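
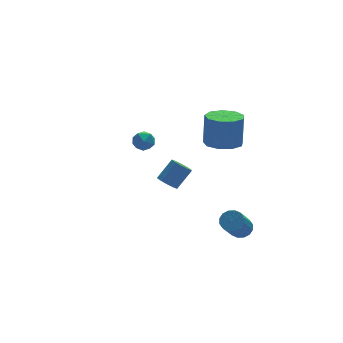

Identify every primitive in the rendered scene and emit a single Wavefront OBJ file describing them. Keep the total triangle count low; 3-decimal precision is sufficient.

v -4.132 -1.471 3.895
v -3.585 -1.486 3.54
v -3.975 -2.474 4.18
v -3.428 -2.489 3.825
v -3.455 -2.128 4.367
v -3.552 -1.508 4.191
v -4.008 -2.452 3.529
v -4.105 -1.832 3.353
v -3.509 -2.093 3.314
v -3.167 -1.892 3.832
v -4.393 -2.068 3.888
v -4.051 -1.867 4.406
v -0.479 2.732 -3.318
v -0.003 2.542 -3.718
v 0.936 2.759 -2.701
v 0.459 2.948 -2.302
v -0.049 2.939 -3.759
v 0.889 3.156 -2.743
v -0.26 3.257 -3.632
v 0.678 3.474 -2.616
v -0.555 3.374 -3.385
v 0.384 3.59 -2.369
v -0.82 3.245 -3.113
v 0.118 3.462 -2.097
v -0.956 2.921 -2.919
v -0.017 3.138 -1.902
v -0.909 2.524 -2.877
v 0.029 2.741 -1.861
v -0.698 2.206 -3.004
v 0.24 2.423 -1.988
v -0.404 2.09 -3.251
v 0.535 2.306 -2.235
v -0.138 2.218 -3.523
v 0.8 2.435 -2.507
v 1.173 -2.719 -3.595
v 1.632 -3.179 -3.588
v 0.666 -4.121 -2.099
v 0.207 -3.661 -2.105
v 1.74 -2.946 -3.371
v 0.773 -3.888 -1.881
v 1.695 -2.652 -3.214
v 0.729 -3.594 -1.724
v 1.511 -2.376 -3.158
v 0.545 -3.318 -1.669
v 1.236 -2.192 -3.22
v 0.27 -3.134 -1.731
v 0.945 -2.149 -3.382
v -0.021 -3.091 -1.893
v 0.714 -2.259 -3.601
v -0.252 -3.201 -2.112
v 0.607 -2.492 -3.819
v -0.36 -3.434 -2.329
v 0.651 -2.786 -3.976
v -0.315 -3.728 -2.486
v 0.835 -3.062 -4.031
v -0.131 -4.004 -2.542
v 1.11 -3.246 -3.969
v 0.144 -4.188 -2.48
v 1.401 -3.289 -3.807
v 0.435 -4.231 -2.318
v 0.537 -1.879 2.446
v 1.189 -2.635 2.508
v 1.395 -2.316 4.236
v 0.743 -1.561 4.174
v 1.518 -2.054 2.361
v 1.724 -1.735 4.09
v 1.388 -1.391 2.254
v 1.594 -1.072 3.983
v 0.86 -0.956 2.237
v 1.066 -0.637 3.966
v 0.181 -0.954 2.317
v 0.386 -0.635 4.046
v -0.332 -1.385 2.457
v -0.126 -1.066 4.186
v -0.438 -2.047 2.592
v -0.232 -1.728 4.321
v -0.087 -2.631 2.658
v 0.118 -2.312 4.387
v 0.555 -2.863 2.625
v 0.76 -2.544 4.354
f 1 12 6
f 1 6 2
f 1 2 8
f 1 8 11
f 1 11 12
f 2 6 10
f 6 12 5
f 12 11 3
f 11 8 7
f 8 2 9
f 4 10 5
f 4 5 3
f 4 3 7
f 4 7 9
f 4 9 10
f 5 10 6
f 3 5 12
f 7 3 11
f 9 7 8
f 10 9 2
f 14 13 17
f 14 17 15
f 15 17 18
f 15 18 16
f 17 13 19
f 17 19 18
f 18 19 20
f 18 20 16
f 19 13 21
f 19 21 20
f 20 21 22
f 20 22 16
f 21 13 23
f 21 23 22
f 22 23 24
f 22 24 16
f 23 13 25
f 23 25 24
f 24 25 26
f 24 26 16
f 25 13 27
f 25 27 26
f 26 27 28
f 26 28 16
f 27 13 29
f 27 29 28
f 28 29 30
f 28 30 16
f 29 13 31
f 29 31 30
f 30 31 32
f 30 32 16
f 31 13 33
f 31 33 32
f 32 33 34
f 32 34 16
f 33 13 14
f 33 14 34
f 34 14 15
f 34 15 16
f 36 35 39
f 36 39 37
f 37 39 40
f 37 40 38
f 39 35 41
f 39 41 40
f 40 41 42
f 40 42 38
f 41 35 43
f 41 43 42
f 42 43 44
f 42 44 38
f 43 35 45
f 43 45 44
f 44 45 46
f 44 46 38
f 45 35 47
f 45 47 46
f 46 47 48
f 46 48 38
f 47 35 49
f 47 49 48
f 48 49 50
f 48 50 38
f 49 35 51
f 49 51 50
f 50 51 52
f 50 52 38
f 51 35 53
f 51 53 52
f 52 53 54
f 52 54 38
f 53 35 55
f 53 55 54
f 54 55 56
f 54 56 38
f 55 35 57
f 55 57 56
f 56 57 58
f 56 58 38
f 57 35 59
f 57 59 58
f 58 59 60
f 58 60 38
f 59 35 36
f 59 36 60
f 60 36 37
f 60 37 38
f 62 61 65
f 62 65 63
f 63 65 66
f 63 66 64
f 65 61 67
f 65 67 66
f 66 67 68
f 66 68 64
f 67 61 69
f 67 69 68
f 68 69 70
f 68 70 64
f 69 61 71
f 69 71 70
f 70 71 72
f 70 72 64
f 71 61 73
f 71 73 72
f 72 73 74
f 72 74 64
f 73 61 75
f 73 75 74
f 74 75 76
f 74 76 64
f 75 61 77
f 75 77 76
f 76 77 78
f 76 78 64
f 77 61 79
f 77 79 78
f 78 79 80
f 78 80 64
f 79 61 62
f 79 62 80
f 80 62 63
f 80 63 64



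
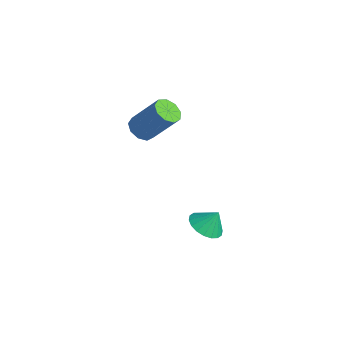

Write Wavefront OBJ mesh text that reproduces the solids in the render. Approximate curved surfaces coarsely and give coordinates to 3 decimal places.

v -1.139 -2.496 1.336
v -0.555 -2.534 1.01
v 0.303 -1.741 2.458
v -0.281 -1.704 2.784
v -0.762 -2.136 0.916
v 0.096 -1.344 2.363
v -1.146 -1.907 1.018
v -0.287 -1.114 2.465
v -1.526 -1.954 1.269
v -0.668 -1.161 2.716
v -1.726 -2.254 1.552
v -0.867 -1.462 2.999
v -1.651 -2.668 1.734
v -0.792 -1.876 3.181
v -1.336 -3.001 1.73
v -0.478 -2.209 3.177
v -0.93 -3.099 1.542
v -0.071 -2.306 2.989
v -0.621 -2.914 1.258
v 0.237 -2.121 2.705
v 1.852 -1.091 -3.26
v 2.64 -1.266 -3.402
v 2.108 -0.629 -2.4
v 2.599 -0.941 -3.563
v 2.41 -0.646 -3.665
v 2.11 -0.439 -3.687
v 1.759 -0.362 -3.624
v 1.426 -0.428 -3.489
v 1.178 -0.626 -3.309
v 1.063 -0.916 -3.119
v 1.105 -1.241 -2.958
v 1.294 -1.536 -2.856
v 1.594 -1.742 -2.834
v 1.945 -1.82 -2.897
v 2.278 -1.753 -3.032
v 2.526 -1.555 -3.212
f 2 1 5
f 2 5 3
f 3 5 6
f 3 6 4
f 5 1 7
f 5 7 6
f 6 7 8
f 6 8 4
f 7 1 9
f 7 9 8
f 8 9 10
f 8 10 4
f 9 1 11
f 9 11 10
f 10 11 12
f 10 12 4
f 11 1 13
f 11 13 12
f 12 13 14
f 12 14 4
f 13 1 15
f 13 15 14
f 14 15 16
f 14 16 4
f 15 1 17
f 15 17 16
f 16 17 18
f 16 18 4
f 17 1 19
f 17 19 18
f 18 19 20
f 18 20 4
f 19 1 2
f 19 2 20
f 20 2 3
f 20 3 4
f 22 21 24
f 22 24 23
f 24 21 25
f 24 25 23
f 25 21 26
f 25 26 23
f 26 21 27
f 26 27 23
f 27 21 28
f 27 28 23
f 28 21 29
f 28 29 23
f 29 21 30
f 29 30 23
f 30 21 31
f 30 31 23
f 31 21 32
f 31 32 23
f 32 21 33
f 32 33 23
f 33 21 34
f 33 34 23
f 34 21 35
f 34 35 23
f 35 21 36
f 35 36 23
f 36 21 22
f 36 22 23



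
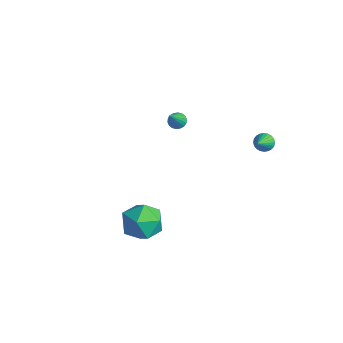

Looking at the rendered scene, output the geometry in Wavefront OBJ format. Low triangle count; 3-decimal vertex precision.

v 2.473 4.285 2.405
v 2.721 4.706 2.657
v 3.167 3.355 3.275
v 2.544 4.685 2.776
v 2.356 4.603 2.838
v 2.185 4.472 2.835
v 2.059 4.313 2.766
v 1.995 4.15 2.642
v 2.005 4.007 2.482
v 2.085 3.907 2.31
v 2.225 3.864 2.153
v 2.402 3.885 2.034
v 2.59 3.967 1.972
v 2.761 4.098 1.975
v 2.887 4.257 2.044
v 2.951 4.42 2.168
v 2.942 4.563 2.328
v 2.861 4.663 2.5
v 1.316 -1.886 -1.579
v 1.763 -1.447 -0.557
v 1.957 -3.653 -1.103
v 2.404 -3.214 -0.081
v 1.218 -3.28 -0.236
v 0.821 -2.188 -0.53
v 2.899 -2.912 -1.13
v 2.502 -1.82 -1.424
v 2.741 -2.081 -0.279
v 1.703 -2.309 0.273
v 2.017 -2.791 -1.933
v 0.979 -3.019 -1.381
v -2.188 2.243 1.715
v -1.717 2.364 1.561
v -1.492 1.297 3.105
v -1.769 2.534 1.703
v -1.904 2.646 1.847
v -2.095 2.678 1.965
v -2.305 2.624 2.033
v -2.491 2.495 2.038
v -2.618 2.316 1.98
v -2.659 2.123 1.869
v -2.607 1.953 1.727
v -2.472 1.841 1.583
v -2.281 1.808 1.465
v -2.071 1.862 1.397
v -1.885 1.991 1.392
v -1.758 2.171 1.45
f 2 1 4
f 2 4 3
f 4 1 5
f 4 5 3
f 5 1 6
f 5 6 3
f 6 1 7
f 6 7 3
f 7 1 8
f 7 8 3
f 8 1 9
f 8 9 3
f 9 1 10
f 9 10 3
f 10 1 11
f 10 11 3
f 11 1 12
f 11 12 3
f 12 1 13
f 12 13 3
f 13 1 14
f 13 14 3
f 14 1 15
f 14 15 3
f 15 1 16
f 15 16 3
f 16 1 17
f 16 17 3
f 17 1 18
f 17 18 3
f 18 1 2
f 18 2 3
f 19 30 24
f 19 24 20
f 19 20 26
f 19 26 29
f 19 29 30
f 20 24 28
f 24 30 23
f 30 29 21
f 29 26 25
f 26 20 27
f 22 28 23
f 22 23 21
f 22 21 25
f 22 25 27
f 22 27 28
f 23 28 24
f 21 23 30
f 25 21 29
f 27 25 26
f 28 27 20
f 32 31 34
f 32 34 33
f 34 31 35
f 34 35 33
f 35 31 36
f 35 36 33
f 36 31 37
f 36 37 33
f 37 31 38
f 37 38 33
f 38 31 39
f 38 39 33
f 39 31 40
f 39 40 33
f 40 31 41
f 40 41 33
f 41 31 42
f 41 42 33
f 42 31 43
f 42 43 33
f 43 31 44
f 43 44 33
f 44 31 45
f 44 45 33
f 45 31 46
f 45 46 33
f 46 31 32
f 46 32 33



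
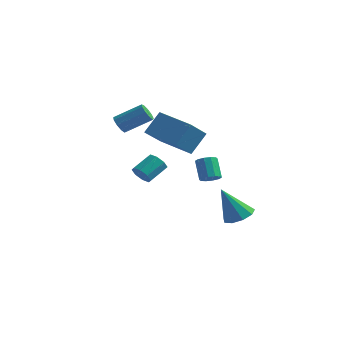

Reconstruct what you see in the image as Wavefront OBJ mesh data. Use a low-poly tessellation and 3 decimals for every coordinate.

v 2.58 1.539 -2.634
v 3.266 1.978 -2.228
v 1.82 0.981 -0.746
v 2.784 2.364 -2.309
v 2.206 2.363 -2.541
v 1.804 1.977 -2.817
v 1.764 1.385 -3.007
v 2.107 0.866 -3.023
v 2.67 0.661 -2.857
v 3.192 0.867 -2.586
v 3.427 1.387 -2.338
v -1.435 -1.5 0.451
v -1.137 -1.259 -0.074
v -0.788 -0.218 0.604
v -1.085 -0.46 1.129
v -1.613 -1.118 -0.043
v -1.264 -0.078 0.634
v -1.985 -1.202 0.277
v -1.636 -0.161 0.954
v -2.034 -1.46 0.699
v -1.685 -0.419 1.376
v -1.732 -1.742 0.976
v -1.383 -0.701 1.654
v -1.256 -1.882 0.946
v -0.907 -0.842 1.623
v -0.884 -1.799 0.626
v -0.535 -0.758 1.303
v -0.835 -1.541 0.204
v -0.486 -0.5 0.881
v 3.191 -2.484 1.461
v 3.696 -2.406 1.69
v 3.154 -1.898 2.708
v 2.649 -1.976 2.479
v 3.616 -2.123 1.507
v 3.075 -1.615 2.525
v 3.374 -1.978 1.306
v 2.833 -1.47 2.324
v 3.062 -2.027 1.164
v 2.521 -1.519 2.182
v 2.799 -2.25 1.136
v 2.258 -1.742 2.154
v 2.686 -2.562 1.232
v 2.144 -2.054 2.25
v 2.765 -2.845 1.415
v 2.224 -2.337 2.433
v 3.007 -2.99 1.616
v 2.466 -2.482 2.634
v 3.319 -2.941 1.758
v 2.778 -2.433 2.776
v 3.582 -2.718 1.786
v 3.041 -2.21 2.804
v -3.223 3.301 1.01
v -3.236 1.686 2.156
v -2.827 4.196 2.275
v -2.839 2.581 3.421
v -1.121 2.979 0.579
v -1.133 1.364 1.725
v -0.724 3.874 1.844
v -0.737 2.259 2.99
v -4.548 1.298 2.577
v -4.15 1.179 2.13
v -2.875 1.964 3.055
v -3.272 2.082 3.503
v -4.331 1.55 2.066
v -3.056 2.334 2.991
v -4.613 1.802 2.241
v -3.338 2.587 3.166
v -4.865 1.819 2.573
v -3.59 2.603 3.498
v -4.968 1.592 2.908
v -3.693 2.376 3.833
v -4.874 1.227 3.088
v -3.599 2.011 4.013
v -4.628 0.896 3.029
v -3.353 1.68 3.954
v -4.344 0.752 2.759
v -3.069 1.537 3.684
v -4.155 0.864 2.404
v -2.88 1.649 3.329
f 2 1 4
f 2 4 3
f 4 1 5
f 4 5 3
f 5 1 6
f 5 6 3
f 6 1 7
f 6 7 3
f 7 1 8
f 7 8 3
f 8 1 9
f 8 9 3
f 9 1 10
f 9 10 3
f 10 1 11
f 10 11 3
f 11 1 2
f 11 2 3
f 13 12 16
f 13 16 14
f 14 16 17
f 14 17 15
f 16 12 18
f 16 18 17
f 17 18 19
f 17 19 15
f 18 12 20
f 18 20 19
f 19 20 21
f 19 21 15
f 20 12 22
f 20 22 21
f 21 22 23
f 21 23 15
f 22 12 24
f 22 24 23
f 23 24 25
f 23 25 15
f 24 12 26
f 24 26 25
f 25 26 27
f 25 27 15
f 26 12 28
f 26 28 27
f 27 28 29
f 27 29 15
f 28 12 13
f 28 13 29
f 29 13 14
f 29 14 15
f 31 30 34
f 31 34 32
f 32 34 35
f 32 35 33
f 34 30 36
f 34 36 35
f 35 36 37
f 35 37 33
f 36 30 38
f 36 38 37
f 37 38 39
f 37 39 33
f 38 30 40
f 38 40 39
f 39 40 41
f 39 41 33
f 40 30 42
f 40 42 41
f 41 42 43
f 41 43 33
f 42 30 44
f 42 44 43
f 43 44 45
f 43 45 33
f 44 30 46
f 44 46 45
f 45 46 47
f 45 47 33
f 46 30 48
f 46 48 47
f 47 48 49
f 47 49 33
f 48 30 50
f 48 50 49
f 49 50 51
f 49 51 33
f 50 30 31
f 50 31 51
f 51 31 32
f 51 32 33
f 53 55 52
f 56 53 52
f 52 55 54
f 54 56 52
f 53 59 55
f 57 53 56
f 57 59 53
f 55 59 54
f 58 56 54
f 54 59 58
f 58 57 56
f 59 57 58
f 61 60 64
f 61 64 62
f 62 64 65
f 62 65 63
f 64 60 66
f 64 66 65
f 65 66 67
f 65 67 63
f 66 60 68
f 66 68 67
f 67 68 69
f 67 69 63
f 68 60 70
f 68 70 69
f 69 70 71
f 69 71 63
f 70 60 72
f 70 72 71
f 71 72 73
f 71 73 63
f 72 60 74
f 72 74 73
f 73 74 75
f 73 75 63
f 74 60 76
f 74 76 75
f 75 76 77
f 75 77 63
f 76 60 78
f 76 78 77
f 77 78 79
f 77 79 63
f 78 60 61
f 78 61 79
f 79 61 62
f 79 62 63



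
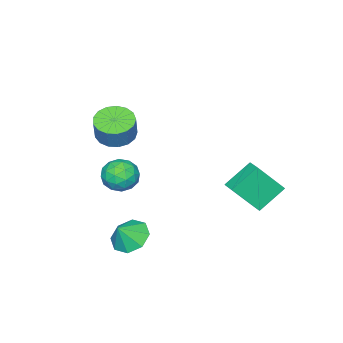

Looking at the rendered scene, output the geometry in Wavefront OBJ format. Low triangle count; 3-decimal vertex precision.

v 0.054 -2.894 -2.002
v 0.876 -3.195 -1.383
v -0.896 -4.205 -1.377
v -0.074 -4.506 -0.758
v -0.595 -3.591 -0.551
v -0.008 -2.781 -0.938
v -0.012 -4.619 -1.822
v 0.575 -3.809 -2.209
v 0.835 -4.26 -1.271
v 0.475 -3.625 -0.486
v -0.495 -3.775 -2.274
v -0.855 -3.14 -1.489
v 0.548 -2.929 -1.747
v -0.568 -4.471 -1.013
v -0.874 -3.933 -0.891
v -0.391 -4.11 -0.527
v 0.029 -2.686 -1.486
v 0.512 -2.863 -1.122
v -0.352 -3.096 -0.633
v -0.532 -4.537 -1.638
v -0.049 -4.714 -1.274
v 0.371 -3.29 -2.233
v 0.854 -3.467 -1.869
v 0.332 -4.304 -2.127
v 1.008 -3.732 -1.318
v 0.449 -4.503 -0.95
v 0.486 -4.57 -1.576
v 0.831 -4.093 -1.803
v 0.796 -3.359 -0.856
v 0.238 -4.13 -0.489
v -0.069 -3.592 -0.367
v 0.276 -3.116 -0.594
v 0.772 -3.985 -0.791
v -0.258 -3.27 -2.271
v -0.816 -4.041 -1.904
v -0.296 -4.284 -2.166
v 0.049 -3.808 -2.393
v -0.469 -2.897 -1.81
v -1.028 -3.668 -1.442
v -0.851 -3.307 -0.957
v -0.506 -2.83 -1.184
v -0.792 -3.415 -1.969
v -2.413 1.081 -1.329
v -3.796 1.609 -0.171
v -3.392 2.101 -2.963
v -4.775 2.628 -1.804
v -1.925 1.892 -1.116
v -3.308 2.419 0.043
v -2.904 2.911 -2.749
v -4.287 3.439 -1.591
v 2.578 -0.878 -3.319
v 3.378 -1.201 -4.001
v 3.362 -1.002 -2.341
v 3.368 -0.366 -3.888
v 2.895 0.168 -3.441
v 2.236 0.09 -2.923
v 1.778 -0.556 -2.637
v 1.788 -1.39 -2.75
v 2.261 -1.924 -3.197
v 2.919 -1.846 -3.715
v 1.155 -2.923 2.606
v 1.983 -3.554 2.465
v 2.433 -3.247 3.733
v 1.605 -2.617 3.874
v 2.142 -3.107 2.3
v 2.593 -2.8 3.568
v 2.076 -2.618 2.205
v 2.526 -2.311 3.473
v 1.798 -2.199 2.202
v 2.249 -1.892 3.47
v 1.374 -1.946 2.292
v 1.824 -1.639 3.56
v 0.899 -1.917 2.453
v 1.349 -1.61 3.721
v 0.482 -2.118 2.65
v 0.933 -1.811 3.918
v 0.22 -2.504 2.837
v 0.67 -2.197 4.104
v 0.172 -2.986 2.97
v 0.622 -2.679 4.238
v 0.349 -3.454 3.021
v 0.799 -3.147 4.288
v 0.711 -3.8 2.976
v 1.161 -3.493 4.244
v 1.174 -3.945 2.847
v 1.624 -3.638 4.114
v 1.633 -3.857 2.662
v 2.083 -3.55 3.93
f 1 38 17
f 38 12 41
f 17 41 6
f 38 41 17
f 1 17 13
f 17 6 18
f 13 18 2
f 17 18 13
f 1 13 22
f 13 2 23
f 22 23 8
f 13 23 22
f 1 22 34
f 22 8 37
f 34 37 11
f 22 37 34
f 1 34 38
f 34 11 42
f 38 42 12
f 34 42 38
f 2 18 29
f 18 6 32
f 29 32 10
f 18 32 29
f 6 41 19
f 41 12 40
f 19 40 5
f 41 40 19
f 12 42 39
f 42 11 35
f 39 35 3
f 42 35 39
f 11 37 36
f 37 8 24
f 36 24 7
f 37 24 36
f 8 23 28
f 23 2 25
f 28 25 9
f 23 25 28
f 4 30 16
f 30 10 31
f 16 31 5
f 30 31 16
f 4 16 14
f 16 5 15
f 14 15 3
f 16 15 14
f 4 14 21
f 14 3 20
f 21 20 7
f 14 20 21
f 4 21 26
f 21 7 27
f 26 27 9
f 21 27 26
f 4 26 30
f 26 9 33
f 30 33 10
f 26 33 30
f 5 31 19
f 31 10 32
f 19 32 6
f 31 32 19
f 3 15 39
f 15 5 40
f 39 40 12
f 15 40 39
f 7 20 36
f 20 3 35
f 36 35 11
f 20 35 36
f 9 27 28
f 27 7 24
f 28 24 8
f 27 24 28
f 10 33 29
f 33 9 25
f 29 25 2
f 33 25 29
f 44 46 43
f 47 44 43
f 43 46 45
f 45 47 43
f 44 50 46
f 48 44 47
f 48 50 44
f 46 50 45
f 49 47 45
f 45 50 49
f 49 48 47
f 50 48 49
f 52 51 54
f 52 54 53
f 54 51 55
f 54 55 53
f 55 51 56
f 55 56 53
f 56 51 57
f 56 57 53
f 57 51 58
f 57 58 53
f 58 51 59
f 58 59 53
f 59 51 60
f 59 60 53
f 60 51 52
f 60 52 53
f 62 61 65
f 62 65 63
f 63 65 66
f 63 66 64
f 65 61 67
f 65 67 66
f 66 67 68
f 66 68 64
f 67 61 69
f 67 69 68
f 68 69 70
f 68 70 64
f 69 61 71
f 69 71 70
f 70 71 72
f 70 72 64
f 71 61 73
f 71 73 72
f 72 73 74
f 72 74 64
f 73 61 75
f 73 75 74
f 74 75 76
f 74 76 64
f 75 61 77
f 75 77 76
f 76 77 78
f 76 78 64
f 77 61 79
f 77 79 78
f 78 79 80
f 78 80 64
f 79 61 81
f 79 81 80
f 80 81 82
f 80 82 64
f 81 61 83
f 81 83 82
f 82 83 84
f 82 84 64
f 83 61 85
f 83 85 84
f 84 85 86
f 84 86 64
f 85 61 87
f 85 87 86
f 86 87 88
f 86 88 64
f 87 61 62
f 87 62 88
f 88 62 63
f 88 63 64



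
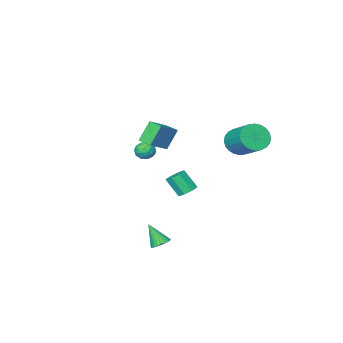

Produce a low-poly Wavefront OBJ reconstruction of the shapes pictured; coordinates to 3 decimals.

v -0.427 -3.606 -0.722
v 0.114 -3.351 -1.006
v -0.354 -4.469 -1.354
v 0.187 -4.214 -1.638
v 0.21 -4.419 -1.009
v 0.164 -3.886 -0.618
v -0.404 -3.934 -1.742
v -0.45 -3.401 -1.351
v 0.128 -3.554 -1.637
v 0.507 -3.854 -1.184
v -0.747 -3.966 -1.176
v -0.368 -4.266 -0.723
v -0.163 -3.403 -0.808
v -0.077 -4.417 -1.552
v -0.064 -4.537 -1.182
v 0.254 -4.388 -1.349
v -0.134 -3.717 -0.58
v 0.184 -3.568 -0.748
v 0.241 -4.195 -0.749
v -0.424 -4.252 -1.612
v -0.106 -4.103 -1.78
v -0.494 -3.432 -1.011
v -0.176 -3.283 -1.178
v -0.481 -3.625 -1.611
v 0.163 -3.372 -1.346
v 0.207 -3.879 -1.718
v -0.141 -3.715 -1.779
v -0.168 -3.402 -1.549
v 0.386 -3.549 -1.08
v 0.429 -4.055 -1.452
v 0.443 -4.176 -1.082
v 0.416 -3.863 -0.852
v 0.395 -3.668 -1.451
v -0.669 -3.765 -0.908
v -0.626 -4.271 -1.28
v -0.656 -3.957 -1.508
v -0.683 -3.644 -1.278
v -0.447 -3.941 -0.642
v -0.403 -4.448 -1.014
v -0.072 -4.418 -0.811
v -0.099 -4.105 -0.581
v -0.635 -4.152 -0.909
v 1.85 0.157 1.53
v 1.124 0.107 2.738
v 1.673 0.996 1.458
v 0.948 0.946 2.666
v 3.132 0.494 2.314
v 2.407 0.444 3.522
v 2.956 1.333 2.242
v 2.23 1.283 3.45
v 3.21 2.698 -4.532
v 3.749 2.937 -4.521
v 3.51 1.962 -3.308
v 3.629 3.091 -4.399
v 3.445 3.185 -4.298
v 3.226 3.205 -4.232
v 3.004 3.148 -4.212
v 2.813 3.022 -4.24
v 2.683 2.847 -4.314
v 2.633 2.649 -4.42
v 2.671 2.459 -4.544
v 2.79 2.305 -4.666
v 2.974 2.21 -4.767
v 3.194 2.19 -4.833
v 3.416 2.247 -4.853
v 3.607 2.373 -4.825
v 3.737 2.548 -4.751
v 3.787 2.746 -4.645
v 2.405 4.036 -0.204
v 2.757 3.683 -0.555
v 3.108 3.031 0.453
v 2.755 3.384 0.804
v 2.985 4.057 -0.392
v 3.335 3.405 0.616
v 2.872 4.418 -0.119
v 3.223 3.767 0.889
v 2.486 4.556 0.104
v 2.836 3.904 1.112
v 2.052 4.389 0.147
v 2.403 3.737 1.155
v 1.825 4.015 -0.016
v 2.175 3.363 0.992
v 1.937 3.653 -0.289
v 2.288 3.002 0.719
v 2.324 3.516 -0.512
v 2.674 2.864 0.496
v -2.002 2.49 1.612
v -1.302 2.128 2.086
v -1.178 3.728 3.123
v -1.878 4.09 2.648
v -1.128 2.289 1.817
v -1.004 3.889 2.853
v -1.087 2.481 1.516
v -0.963 4.081 2.552
v -1.186 2.674 1.23
v -1.061 4.274 2.266
v -1.408 2.839 1.002
v -1.284 4.439 2.038
v -1.722 2.951 0.867
v -1.597 4.551 1.903
v -2.077 2.993 0.845
v -1.953 4.592 1.881
v -2.422 2.958 0.94
v -2.297 4.558 1.976
v -2.702 2.852 1.137
v -2.578 4.452 2.174
v -2.876 2.691 1.407
v -2.752 4.291 2.443
v -2.917 2.499 1.708
v -2.793 4.099 2.744
v -2.819 2.306 1.994
v -2.694 3.906 3.03
v -2.596 2.141 2.222
v -2.472 3.741 3.258
v -2.283 2.029 2.357
v -2.158 3.629 3.393
v -1.927 1.988 2.379
v -1.803 3.587 3.415
v -1.583 2.022 2.284
v -1.458 3.622 3.32
f 1 38 17
f 38 12 41
f 17 41 6
f 38 41 17
f 1 17 13
f 17 6 18
f 13 18 2
f 17 18 13
f 1 13 22
f 13 2 23
f 22 23 8
f 13 23 22
f 1 22 34
f 22 8 37
f 34 37 11
f 22 37 34
f 1 34 38
f 34 11 42
f 38 42 12
f 34 42 38
f 2 18 29
f 18 6 32
f 29 32 10
f 18 32 29
f 6 41 19
f 41 12 40
f 19 40 5
f 41 40 19
f 12 42 39
f 42 11 35
f 39 35 3
f 42 35 39
f 11 37 36
f 37 8 24
f 36 24 7
f 37 24 36
f 8 23 28
f 23 2 25
f 28 25 9
f 23 25 28
f 4 30 16
f 30 10 31
f 16 31 5
f 30 31 16
f 4 16 14
f 16 5 15
f 14 15 3
f 16 15 14
f 4 14 21
f 14 3 20
f 21 20 7
f 14 20 21
f 4 21 26
f 21 7 27
f 26 27 9
f 21 27 26
f 4 26 30
f 26 9 33
f 30 33 10
f 26 33 30
f 5 31 19
f 31 10 32
f 19 32 6
f 31 32 19
f 3 15 39
f 15 5 40
f 39 40 12
f 15 40 39
f 7 20 36
f 20 3 35
f 36 35 11
f 20 35 36
f 9 27 28
f 27 7 24
f 28 24 8
f 27 24 28
f 10 33 29
f 33 9 25
f 29 25 2
f 33 25 29
f 44 46 43
f 47 44 43
f 43 46 45
f 45 47 43
f 44 50 46
f 48 44 47
f 48 50 44
f 46 50 45
f 49 47 45
f 45 50 49
f 49 48 47
f 50 48 49
f 52 51 54
f 52 54 53
f 54 51 55
f 54 55 53
f 55 51 56
f 55 56 53
f 56 51 57
f 56 57 53
f 57 51 58
f 57 58 53
f 58 51 59
f 58 59 53
f 59 51 60
f 59 60 53
f 60 51 61
f 60 61 53
f 61 51 62
f 61 62 53
f 62 51 63
f 62 63 53
f 63 51 64
f 63 64 53
f 64 51 65
f 64 65 53
f 65 51 66
f 65 66 53
f 66 51 67
f 66 67 53
f 67 51 68
f 67 68 53
f 68 51 52
f 68 52 53
f 70 69 73
f 70 73 71
f 71 73 74
f 71 74 72
f 73 69 75
f 73 75 74
f 74 75 76
f 74 76 72
f 75 69 77
f 75 77 76
f 76 77 78
f 76 78 72
f 77 69 79
f 77 79 78
f 78 79 80
f 78 80 72
f 79 69 81
f 79 81 80
f 80 81 82
f 80 82 72
f 81 69 83
f 81 83 82
f 82 83 84
f 82 84 72
f 83 69 85
f 83 85 84
f 84 85 86
f 84 86 72
f 85 69 70
f 85 70 86
f 86 70 71
f 86 71 72
f 88 87 91
f 88 91 89
f 89 91 92
f 89 92 90
f 91 87 93
f 91 93 92
f 92 93 94
f 92 94 90
f 93 87 95
f 93 95 94
f 94 95 96
f 94 96 90
f 95 87 97
f 95 97 96
f 96 97 98
f 96 98 90
f 97 87 99
f 97 99 98
f 98 99 100
f 98 100 90
f 99 87 101
f 99 101 100
f 100 101 102
f 100 102 90
f 101 87 103
f 101 103 102
f 102 103 104
f 102 104 90
f 103 87 105
f 103 105 104
f 104 105 106
f 104 106 90
f 105 87 107
f 105 107 106
f 106 107 108
f 106 108 90
f 107 87 109
f 107 109 108
f 108 109 110
f 108 110 90
f 109 87 111
f 109 111 110
f 110 111 112
f 110 112 90
f 111 87 113
f 111 113 112
f 112 113 114
f 112 114 90
f 113 87 115
f 113 115 114
f 114 115 116
f 114 116 90
f 115 87 117
f 115 117 116
f 116 117 118
f 116 118 90
f 117 87 119
f 117 119 118
f 118 119 120
f 118 120 90
f 119 87 88
f 119 88 120
f 120 88 89
f 120 89 90



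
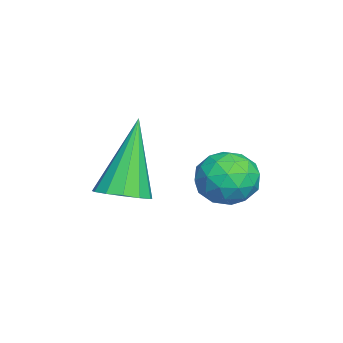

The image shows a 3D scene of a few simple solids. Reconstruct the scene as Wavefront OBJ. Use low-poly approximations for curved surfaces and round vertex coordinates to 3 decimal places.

v 2.132 0.054 0.989
v 2.588 0.487 1.155
v 1.228 0.286 2.871
v 2.316 0.678 1.001
v 1.985 0.67 0.843
v 1.702 0.467 0.732
v 1.555 0.133 0.702
v 1.591 -0.226 0.764
v 1.799 -0.496 0.897
v 2.113 -0.591 1.06
v 2.433 -0.482 1.2
v 2.658 -0.202 1.274
v 2.715 0.159 1.257
v 1.605 2.78 1.044
v 2.219 2.367 0.884
v 1.421 2.113 2.056
v 2.035 1.7 1.896
v 2.109 2.425 2.103
v 2.223 2.836 1.478
v 1.417 1.644 1.462
v 1.531 2.055 0.837
v 2.103 1.665 1.143
v 2.531 2.147 1.539
v 1.109 2.333 1.401
v 1.537 2.815 1.797
v 1.928 2.632 0.876
v 1.712 1.848 2.064
v 1.755 2.274 2.186
v 2.116 2.032 2.092
v 1.931 2.908 1.224
v 2.292 2.665 1.13
v 2.227 2.699 1.847
v 1.348 1.815 1.81
v 1.709 1.572 1.716
v 1.524 2.448 0.848
v 1.885 2.206 0.754
v 1.413 1.781 1.093
v 2.221 1.976 0.933
v 2.112 1.585 1.528
v 1.749 1.551 1.273
v 1.816 1.793 0.905
v 2.472 2.26 1.166
v 2.364 1.868 1.76
v 2.408 2.294 1.882
v 2.475 2.536 1.515
v 2.404 1.847 1.318
v 1.276 2.612 1.18
v 1.168 2.22 1.774
v 1.165 1.944 1.425
v 1.232 2.186 1.058
v 1.528 2.895 1.412
v 1.419 2.504 2.007
v 1.824 2.687 2.035
v 1.891 2.929 1.667
v 1.236 2.633 1.622
f 2 1 4
f 2 4 3
f 4 1 5
f 4 5 3
f 5 1 6
f 5 6 3
f 6 1 7
f 6 7 3
f 7 1 8
f 7 8 3
f 8 1 9
f 8 9 3
f 9 1 10
f 9 10 3
f 10 1 11
f 10 11 3
f 11 1 12
f 11 12 3
f 12 1 13
f 12 13 3
f 13 1 2
f 13 2 3
f 14 51 30
f 51 25 54
f 30 54 19
f 51 54 30
f 14 30 26
f 30 19 31
f 26 31 15
f 30 31 26
f 14 26 35
f 26 15 36
f 35 36 21
f 26 36 35
f 14 35 47
f 35 21 50
f 47 50 24
f 35 50 47
f 14 47 51
f 47 24 55
f 51 55 25
f 47 55 51
f 15 31 42
f 31 19 45
f 42 45 23
f 31 45 42
f 19 54 32
f 54 25 53
f 32 53 18
f 54 53 32
f 25 55 52
f 55 24 48
f 52 48 16
f 55 48 52
f 24 50 49
f 50 21 37
f 49 37 20
f 50 37 49
f 21 36 41
f 36 15 38
f 41 38 22
f 36 38 41
f 17 43 29
f 43 23 44
f 29 44 18
f 43 44 29
f 17 29 27
f 29 18 28
f 27 28 16
f 29 28 27
f 17 27 34
f 27 16 33
f 34 33 20
f 27 33 34
f 17 34 39
f 34 20 40
f 39 40 22
f 34 40 39
f 17 39 43
f 39 22 46
f 43 46 23
f 39 46 43
f 18 44 32
f 44 23 45
f 32 45 19
f 44 45 32
f 16 28 52
f 28 18 53
f 52 53 25
f 28 53 52
f 20 33 49
f 33 16 48
f 49 48 24
f 33 48 49
f 22 40 41
f 40 20 37
f 41 37 21
f 40 37 41
f 23 46 42
f 46 22 38
f 42 38 15
f 46 38 42



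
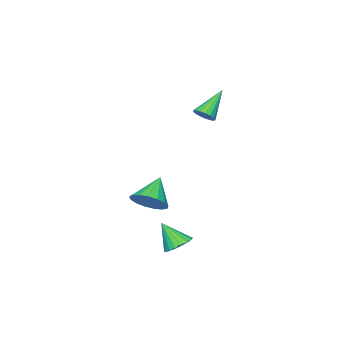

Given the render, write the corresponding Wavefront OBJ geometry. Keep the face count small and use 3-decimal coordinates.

v 0.205 -3.591 -2.172
v 0.848 -3.616 -1.473
v -0.985 -3.909 -1.088
v 0.719 -3.181 -1.487
v 0.472 -2.839 -1.657
v 0.164 -2.669 -1.945
v -0.135 -2.711 -2.285
v -0.356 -2.954 -2.599
v -0.449 -3.343 -2.816
v -0.392 -3.789 -2.884
v -0.198 -4.189 -2.79
v 0.087 -4.453 -2.554
v 0.4 -4.519 -2.23
v 0.668 -4.372 -1.893
v 0.829 -4.046 -1.62
v -1.422 -1.681 3.351
v -1.092 -1.353 3.68
v -2.678 -1.639 4.569
v -1.232 -1.174 3.529
v -1.416 -1.111 3.337
v -1.601 -1.179 3.149
v -1.746 -1.362 3.007
v -1.816 -1.618 2.943
v -1.796 -1.888 2.973
v -1.69 -2.111 3.09
v -1.523 -2.236 3.266
v -1.333 -2.233 3.462
v -1.164 -2.104 3.632
v -1.053 -1.878 3.738
v -1.027 -1.607 3.755
v 3.259 0.736 -2.265
v 3.925 0.58 -2.489
v 3.461 -0.056 -1.115
v 3.969 0.845 -2.314
v 3.872 1.089 -2.129
v 3.653 1.262 -1.972
v 3.357 1.331 -1.872
v 3.041 1.282 -1.85
v 2.768 1.125 -1.91
v 2.592 0.891 -2.04
v 2.549 0.626 -2.215
v 2.646 0.383 -2.4
v 2.864 0.21 -2.558
v 3.161 0.14 -2.657
v 3.477 0.189 -2.679
v 3.749 0.346 -2.619
f 2 1 4
f 2 4 3
f 4 1 5
f 4 5 3
f 5 1 6
f 5 6 3
f 6 1 7
f 6 7 3
f 7 1 8
f 7 8 3
f 8 1 9
f 8 9 3
f 9 1 10
f 9 10 3
f 10 1 11
f 10 11 3
f 11 1 12
f 11 12 3
f 12 1 13
f 12 13 3
f 13 1 14
f 13 14 3
f 14 1 15
f 14 15 3
f 15 1 2
f 15 2 3
f 17 16 19
f 17 19 18
f 19 16 20
f 19 20 18
f 20 16 21
f 20 21 18
f 21 16 22
f 21 22 18
f 22 16 23
f 22 23 18
f 23 16 24
f 23 24 18
f 24 16 25
f 24 25 18
f 25 16 26
f 25 26 18
f 26 16 27
f 26 27 18
f 27 16 28
f 27 28 18
f 28 16 29
f 28 29 18
f 29 16 30
f 29 30 18
f 30 16 17
f 30 17 18
f 32 31 34
f 32 34 33
f 34 31 35
f 34 35 33
f 35 31 36
f 35 36 33
f 36 31 37
f 36 37 33
f 37 31 38
f 37 38 33
f 38 31 39
f 38 39 33
f 39 31 40
f 39 40 33
f 40 31 41
f 40 41 33
f 41 31 42
f 41 42 33
f 42 31 43
f 42 43 33
f 43 31 44
f 43 44 33
f 44 31 45
f 44 45 33
f 45 31 46
f 45 46 33
f 46 31 32
f 46 32 33



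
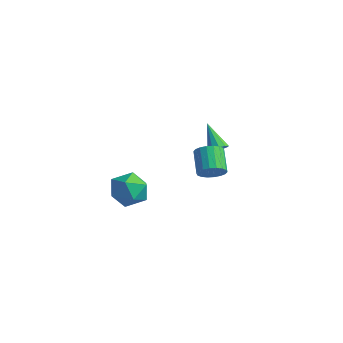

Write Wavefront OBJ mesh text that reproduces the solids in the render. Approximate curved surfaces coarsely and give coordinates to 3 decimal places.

v -2.432 2.683 0.542
v -2.019 2.763 0.881
v -3.488 2.897 1.778
v -2.107 3.059 0.755
v -2.319 3.212 0.547
v -2.574 3.162 0.338
v -2.775 2.93 0.206
v -2.844 2.604 0.203
v -2.756 2.308 0.329
v -2.544 2.155 0.537
v -2.289 2.204 0.746
v -2.089 2.436 0.878
v -0.195 0.343 0.737
v 0.247 0.227 1.28
v -0.663 0.821 2.147
v -1.105 0.937 1.603
v 0.335 0.513 1.178
v -0.575 1.106 2.044
v 0.319 0.765 0.988
v -0.592 1.358 1.854
v 0.2 0.933 0.748
v -0.71 1.527 1.615
v 0.004 0.985 0.506
v -0.907 1.578 1.373
v -0.232 0.909 0.31
v -1.143 1.503 1.176
v -0.461 0.722 0.198
v -1.371 1.315 1.065
v -0.637 0.459 0.193
v -1.547 1.053 1.06
v -0.725 0.174 0.296
v -1.635 0.767 1.162
v -0.708 -0.078 0.486
v -1.619 0.515 1.352
v -0.59 -0.247 0.725
v -1.5 0.347 1.592
v -0.393 -0.298 0.967
v -1.304 0.295 1.834
v -0.157 -0.223 1.164
v -1.068 0.371 2.03
v 0.071 -0.035 1.275
v -0.839 0.558 2.142
v -1.458 -2.511 0.553
v -0.786 -3.029 -0.051
v -2.134 -3.971 1.051
v -1.462 -4.489 0.447
v -1.121 -3.986 1.293
v -0.704 -3.084 0.985
v -2.216 -3.916 0.015
v -1.799 -3.014 -0.293
v -1.255 -3.897 -0.384
v -0.578 -3.94 0.406
v -2.342 -3.06 0.594
v -1.665 -3.103 1.384
f 2 1 4
f 2 4 3
f 4 1 5
f 4 5 3
f 5 1 6
f 5 6 3
f 6 1 7
f 6 7 3
f 7 1 8
f 7 8 3
f 8 1 9
f 8 9 3
f 9 1 10
f 9 10 3
f 10 1 11
f 10 11 3
f 11 1 12
f 11 12 3
f 12 1 2
f 12 2 3
f 14 13 17
f 14 17 15
f 15 17 18
f 15 18 16
f 17 13 19
f 17 19 18
f 18 19 20
f 18 20 16
f 19 13 21
f 19 21 20
f 20 21 22
f 20 22 16
f 21 13 23
f 21 23 22
f 22 23 24
f 22 24 16
f 23 13 25
f 23 25 24
f 24 25 26
f 24 26 16
f 25 13 27
f 25 27 26
f 26 27 28
f 26 28 16
f 27 13 29
f 27 29 28
f 28 29 30
f 28 30 16
f 29 13 31
f 29 31 30
f 30 31 32
f 30 32 16
f 31 13 33
f 31 33 32
f 32 33 34
f 32 34 16
f 33 13 35
f 33 35 34
f 34 35 36
f 34 36 16
f 35 13 37
f 35 37 36
f 36 37 38
f 36 38 16
f 37 13 39
f 37 39 38
f 38 39 40
f 38 40 16
f 39 13 41
f 39 41 40
f 40 41 42
f 40 42 16
f 41 13 14
f 41 14 42
f 42 14 15
f 42 15 16
f 43 54 48
f 43 48 44
f 43 44 50
f 43 50 53
f 43 53 54
f 44 48 52
f 48 54 47
f 54 53 45
f 53 50 49
f 50 44 51
f 46 52 47
f 46 47 45
f 46 45 49
f 46 49 51
f 46 51 52
f 47 52 48
f 45 47 54
f 49 45 53
f 51 49 50
f 52 51 44



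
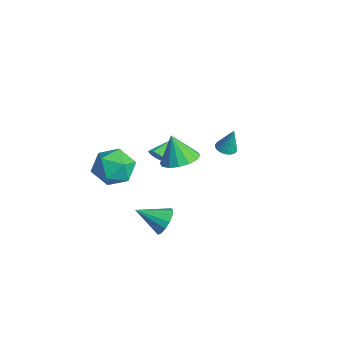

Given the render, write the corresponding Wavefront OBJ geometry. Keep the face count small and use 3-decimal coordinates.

v 1.636 -1.919 -4.159
v 1.998 -1.704 -3.491
v 0.924 -3.081 -3.401
v 1.648 -1.492 -3.494
v 1.295 -1.395 -3.676
v 1.033 -1.438 -3.987
v 0.933 -1.609 -4.345
v 1.021 -1.864 -4.652
v 1.274 -2.133 -4.828
v 1.624 -2.345 -4.824
v 1.977 -2.442 -4.642
v 2.238 -2.4 -4.331
v 2.339 -2.228 -3.974
v 2.251 -1.973 -3.666
v 0.528 -0.557 -0.996
v 1.338 -1.022 -0.734
v -0.028 -0.743 0.396
v 1.428 -0.538 -0.634
v 1.276 -0.06 -0.631
v 0.924 0.286 -0.725
v 0.466 0.405 -0.892
v 0.024 0.267 -1.087
v -0.282 -0.092 -1.257
v -0.372 -0.576 -1.358
v -0.22 -1.055 -1.361
v 0.132 -1.4 -1.267
v 0.59 -1.52 -1.099
v 1.031 -1.381 -0.905
v -1.589 3.024 -3.104
v -1.234 2.592 -3.074
v -1.351 3.316 -1.756
v -1.085 2.781 -3.14
v -1.037 3.018 -3.2
v -1.098 3.257 -3.241
v -1.256 3.449 -3.255
v -1.48 3.557 -3.238
v -1.725 3.56 -3.196
v -1.944 3.457 -3.135
v -2.092 3.268 -3.068
v -2.14 3.031 -3.009
v -2.08 2.792 -2.968
v -1.922 2.6 -2.954
v -1.698 2.492 -2.97
v -1.452 2.489 -3.013
v -2.372 -0.32 -3.043
v -2.14 -0.03 -3.393
v -2.808 0.64 -2.537
v -2.426 -0.103 -3.502
v -2.692 -0.259 -3.435
v -2.836 -0.438 -3.219
v -2.802 -0.572 -2.936
v -2.604 -0.61 -2.694
v -2.317 -0.537 -2.585
v -2.051 -0.381 -2.651
v -1.908 -0.202 -2.867
v -1.942 -0.068 -3.151
v -0.697 -2.234 -1.493
v -0.176 -3.069 -0.927
v -1.764 -3.471 -2.333
v -1.243 -4.306 -1.767
v -1.917 -3.58 -1.213
v -1.258 -2.815 -0.694
v -0.682 -3.725 -2.566
v -0.023 -2.96 -2.047
v -0.166 -3.99 -1.59
v -0.929 -3.9 -0.754
v -1.011 -2.64 -2.506
v -1.774 -2.55 -1.67
f 2 1 4
f 2 4 3
f 4 1 5
f 4 5 3
f 5 1 6
f 5 6 3
f 6 1 7
f 6 7 3
f 7 1 8
f 7 8 3
f 8 1 9
f 8 9 3
f 9 1 10
f 9 10 3
f 10 1 11
f 10 11 3
f 11 1 12
f 11 12 3
f 12 1 13
f 12 13 3
f 13 1 14
f 13 14 3
f 14 1 2
f 14 2 3
f 16 15 18
f 16 18 17
f 18 15 19
f 18 19 17
f 19 15 20
f 19 20 17
f 20 15 21
f 20 21 17
f 21 15 22
f 21 22 17
f 22 15 23
f 22 23 17
f 23 15 24
f 23 24 17
f 24 15 25
f 24 25 17
f 25 15 26
f 25 26 17
f 26 15 27
f 26 27 17
f 27 15 28
f 27 28 17
f 28 15 16
f 28 16 17
f 30 29 32
f 30 32 31
f 32 29 33
f 32 33 31
f 33 29 34
f 33 34 31
f 34 29 35
f 34 35 31
f 35 29 36
f 35 36 31
f 36 29 37
f 36 37 31
f 37 29 38
f 37 38 31
f 38 29 39
f 38 39 31
f 39 29 40
f 39 40 31
f 40 29 41
f 40 41 31
f 41 29 42
f 41 42 31
f 42 29 43
f 42 43 31
f 43 29 44
f 43 44 31
f 44 29 30
f 44 30 31
f 46 45 48
f 46 48 47
f 48 45 49
f 48 49 47
f 49 45 50
f 49 50 47
f 50 45 51
f 50 51 47
f 51 45 52
f 51 52 47
f 52 45 53
f 52 53 47
f 53 45 54
f 53 54 47
f 54 45 55
f 54 55 47
f 55 45 56
f 55 56 47
f 56 45 46
f 56 46 47
f 57 68 62
f 57 62 58
f 57 58 64
f 57 64 67
f 57 67 68
f 58 62 66
f 62 68 61
f 68 67 59
f 67 64 63
f 64 58 65
f 60 66 61
f 60 61 59
f 60 59 63
f 60 63 65
f 60 65 66
f 61 66 62
f 59 61 68
f 63 59 67
f 65 63 64
f 66 65 58



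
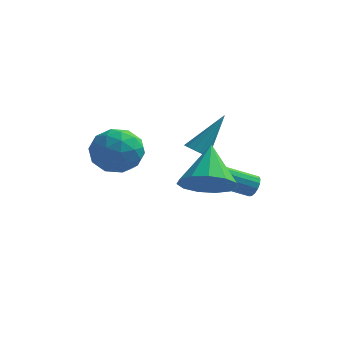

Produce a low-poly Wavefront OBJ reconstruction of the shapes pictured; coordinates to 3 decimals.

v 1.643 -1.348 -0.596
v 2.652 -0.951 -0.779
v 1.357 0.008 0.776
v 2.272 -0.644 -1.161
v 1.692 -0.561 -1.363
v 1.096 -0.728 -1.322
v 0.674 -1.091 -1.051
v 0.559 -1.536 -0.635
v 0.789 -1.922 -0.207
v 1.289 -2.125 0.098
v 1.901 -2.081 0.182
v 2.432 -1.805 0.019
v 2.711 -1.383 -0.339
v -2.947 0.493 0.579
v -1.964 0.943 0.41
v -2.536 -0.823 -0.53
v -1.553 -0.373 -0.699
v -1.793 -0.813 0.273
v -2.048 0 0.958
v -2.452 0.12 -1.078
v -2.707 0.933 -0.393
v -1.659 0.712 -0.614
v -1.252 0.135 0.221
v -3.248 -0.015 -0.341
v -2.841 -0.592 0.494
v -2.492 0.834 0.592
v -2.008 -0.714 -0.712
v -2.149 -0.972 -0.14
v -1.572 -0.708 -0.24
v -2.541 0.28 0.914
v -1.963 0.544 0.815
v -1.863 -0.488 0.734
v -2.537 -0.424 -0.935
v -1.959 -0.16 -1.034
v -2.928 0.828 0.12
v -2.351 1.092 0.02
v -2.637 0.608 -0.854
v -1.735 0.962 -0.11
v -1.493 0.188 -0.761
v -2.021 0.478 -0.984
v -2.171 0.956 -0.582
v -1.495 0.623 0.381
v -1.253 -0.15 -0.27
v -1.395 -0.409 0.301
v -1.544 0.069 0.704
v -1.316 0.487 -0.221
v -3.247 0.27 0.15
v -3.005 -0.503 -0.501
v -2.956 0.051 -0.824
v -3.105 0.529 -0.421
v -3.007 -0.068 0.641
v -2.765 -0.842 -0.01
v -2.329 -0.836 0.462
v -2.479 -0.358 0.864
v -3.184 -0.367 0.101
v 2.18 2.855 -2.508
v 2.481 2.598 -2.187
v 1.322 2.007 -1.571
v 1.02 2.265 -1.892
v 2.43 2.826 -2.065
v 1.271 2.235 -1.449
v 2.312 3.062 -2.061
v 1.152 2.471 -1.445
v 2.159 3.243 -2.177
v 0.999 2.652 -1.561
v 2.011 3.319 -2.382
v 0.851 2.729 -1.765
v 1.908 3.272 -2.62
v 0.748 2.682 -2.004
v 1.878 3.113 -2.829
v 0.719 2.522 -2.213
v 1.929 2.885 -2.951
v 0.77 2.294 -2.335
v 2.048 2.649 -2.955
v 0.888 2.058 -2.339
v 2.201 2.468 -2.839
v 1.041 1.877 -2.223
v 2.349 2.391 -2.635
v 1.189 1.801 -2.018
v 2.452 2.438 -2.396
v 1.292 1.848 -1.78
v -0.129 3.011 -1.035
v 0.244 3.24 -1.369
v 0.669 4.029 0.555
v -0 3.43 -1.368
v -0.286 3.487 -1.261
v -0.521 3.393 -1.083
v -0.632 3.178 -0.89
v -0.583 2.91 -0.743
v -0.39 2.673 -0.688
v -0.114 2.544 -0.744
v 0.158 2.564 -0.893
v 0.338 2.725 -1.086
v 0.371 2.977 -1.264
f 2 1 4
f 2 4 3
f 4 1 5
f 4 5 3
f 5 1 6
f 5 6 3
f 6 1 7
f 6 7 3
f 7 1 8
f 7 8 3
f 8 1 9
f 8 9 3
f 9 1 10
f 9 10 3
f 10 1 11
f 10 11 3
f 11 1 12
f 11 12 3
f 12 1 13
f 12 13 3
f 13 1 2
f 13 2 3
f 14 51 30
f 51 25 54
f 30 54 19
f 51 54 30
f 14 30 26
f 30 19 31
f 26 31 15
f 30 31 26
f 14 26 35
f 26 15 36
f 35 36 21
f 26 36 35
f 14 35 47
f 35 21 50
f 47 50 24
f 35 50 47
f 14 47 51
f 47 24 55
f 51 55 25
f 47 55 51
f 15 31 42
f 31 19 45
f 42 45 23
f 31 45 42
f 19 54 32
f 54 25 53
f 32 53 18
f 54 53 32
f 25 55 52
f 55 24 48
f 52 48 16
f 55 48 52
f 24 50 49
f 50 21 37
f 49 37 20
f 50 37 49
f 21 36 41
f 36 15 38
f 41 38 22
f 36 38 41
f 17 43 29
f 43 23 44
f 29 44 18
f 43 44 29
f 17 29 27
f 29 18 28
f 27 28 16
f 29 28 27
f 17 27 34
f 27 16 33
f 34 33 20
f 27 33 34
f 17 34 39
f 34 20 40
f 39 40 22
f 34 40 39
f 17 39 43
f 39 22 46
f 43 46 23
f 39 46 43
f 18 44 32
f 44 23 45
f 32 45 19
f 44 45 32
f 16 28 52
f 28 18 53
f 52 53 25
f 28 53 52
f 20 33 49
f 33 16 48
f 49 48 24
f 33 48 49
f 22 40 41
f 40 20 37
f 41 37 21
f 40 37 41
f 23 46 42
f 46 22 38
f 42 38 15
f 46 38 42
f 57 56 60
f 57 60 58
f 58 60 61
f 58 61 59
f 60 56 62
f 60 62 61
f 61 62 63
f 61 63 59
f 62 56 64
f 62 64 63
f 63 64 65
f 63 65 59
f 64 56 66
f 64 66 65
f 65 66 67
f 65 67 59
f 66 56 68
f 66 68 67
f 67 68 69
f 67 69 59
f 68 56 70
f 68 70 69
f 69 70 71
f 69 71 59
f 70 56 72
f 70 72 71
f 71 72 73
f 71 73 59
f 72 56 74
f 72 74 73
f 73 74 75
f 73 75 59
f 74 56 76
f 74 76 75
f 75 76 77
f 75 77 59
f 76 56 78
f 76 78 77
f 77 78 79
f 77 79 59
f 78 56 80
f 78 80 79
f 79 80 81
f 79 81 59
f 80 56 57
f 80 57 81
f 81 57 58
f 81 58 59
f 83 82 85
f 83 85 84
f 85 82 86
f 85 86 84
f 86 82 87
f 86 87 84
f 87 82 88
f 87 88 84
f 88 82 89
f 88 89 84
f 89 82 90
f 89 90 84
f 90 82 91
f 90 91 84
f 91 82 92
f 91 92 84
f 92 82 93
f 92 93 84
f 93 82 94
f 93 94 84
f 94 82 83
f 94 83 84



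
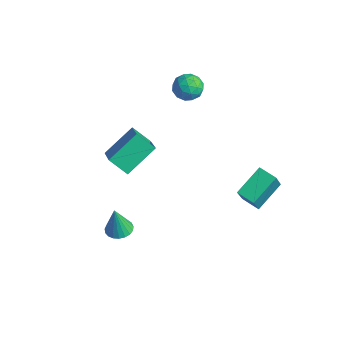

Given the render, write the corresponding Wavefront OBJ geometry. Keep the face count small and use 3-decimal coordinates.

v -3.705 -1.876 -0.314
v -2.087 -2.62 0.874
v -3.769 -0.061 0.91
v -2.151 -0.805 2.098
v -2.809 -1.275 -1.158
v -1.191 -2.019 0.03
v -2.873 0.54 0.066
v -1.255 -0.204 1.254
v -0.038 -3.351 -3.052
v 0.611 -3.764 -3.091
v -0.082 -3.589 -1.288
v 0.723 -3.467 -3.048
v 0.704 -3.15 -3.006
v 0.556 -2.868 -2.972
v 0.306 -2.67 -2.952
v -0.004 -2.589 -2.948
v -0.32 -2.64 -2.963
v -0.587 -2.815 -2.993
v -0.759 -3.082 -3.033
v -0.806 -3.395 -3.077
v -0.721 -3.701 -3.116
v -0.517 -3.947 -3.144
v -0.231 -4.09 -3.156
v 0.089 -4.105 -3.15
v 0.387 -3.989 -3.127
v 2.531 2.76 -1.733
v 2.207 4.412 -0.769
v 3.552 3.095 -1.964
v 3.229 4.747 -1
v 3.171 1.933 -0.1
v 2.848 3.585 0.864
v 4.193 2.268 -0.331
v 3.869 3.92 0.633
v -4.001 3.913 3.353
v -3.235 4.219 2.934
v -3.865 2.601 2.646
v -3.099 2.907 2.227
v -3.094 2.742 3.137
v -3.178 3.553 3.575
v -3.922 3.267 2.005
v -4.006 4.078 2.443
v -3.186 3.82 2.101
v -2.674 3.496 2.801
v -4.426 3.324 2.779
v -3.914 3 3.479
v -3.63 4.181 3.206
v -3.47 2.639 2.374
v -3.467 2.542 2.909
v -3.016 2.722 2.663
v -3.597 3.79 3.582
v -3.146 3.97 3.336
v -3.063 3.102 3.455
v -3.954 2.85 2.244
v -3.503 3.03 1.998
v -4.084 4.098 2.917
v -3.633 4.278 2.671
v -4.037 3.718 2.125
v -3.151 4.126 2.47
v -3.071 3.355 2.054
v -3.555 3.566 1.924
v -3.604 4.043 2.181
v -2.85 3.936 2.881
v -2.77 3.165 2.465
v -2.767 3.068 3
v -2.817 3.545 3.257
v -2.821 3.701 2.391
v -4.33 3.655 3.115
v -4.25 2.884 2.699
v -4.283 3.275 2.323
v -4.333 3.752 2.58
v -4.029 3.465 3.526
v -3.949 2.694 3.11
v -3.496 2.777 3.399
v -3.545 3.254 3.656
v -4.279 3.119 3.189
f 2 4 1
f 5 2 1
f 1 4 3
f 3 5 1
f 2 8 4
f 6 2 5
f 6 8 2
f 4 8 3
f 7 5 3
f 3 8 7
f 7 6 5
f 8 6 7
f 10 9 12
f 10 12 11
f 12 9 13
f 12 13 11
f 13 9 14
f 13 14 11
f 14 9 15
f 14 15 11
f 15 9 16
f 15 16 11
f 16 9 17
f 16 17 11
f 17 9 18
f 17 18 11
f 18 9 19
f 18 19 11
f 19 9 20
f 19 20 11
f 20 9 21
f 20 21 11
f 21 9 22
f 21 22 11
f 22 9 23
f 22 23 11
f 23 9 24
f 23 24 11
f 24 9 25
f 24 25 11
f 25 9 10
f 25 10 11
f 27 29 26
f 30 27 26
f 26 29 28
f 28 30 26
f 27 33 29
f 31 27 30
f 31 33 27
f 29 33 28
f 32 30 28
f 28 33 32
f 32 31 30
f 33 31 32
f 34 71 50
f 71 45 74
f 50 74 39
f 71 74 50
f 34 50 46
f 50 39 51
f 46 51 35
f 50 51 46
f 34 46 55
f 46 35 56
f 55 56 41
f 46 56 55
f 34 55 67
f 55 41 70
f 67 70 44
f 55 70 67
f 34 67 71
f 67 44 75
f 71 75 45
f 67 75 71
f 35 51 62
f 51 39 65
f 62 65 43
f 51 65 62
f 39 74 52
f 74 45 73
f 52 73 38
f 74 73 52
f 45 75 72
f 75 44 68
f 72 68 36
f 75 68 72
f 44 70 69
f 70 41 57
f 69 57 40
f 70 57 69
f 41 56 61
f 56 35 58
f 61 58 42
f 56 58 61
f 37 63 49
f 63 43 64
f 49 64 38
f 63 64 49
f 37 49 47
f 49 38 48
f 47 48 36
f 49 48 47
f 37 47 54
f 47 36 53
f 54 53 40
f 47 53 54
f 37 54 59
f 54 40 60
f 59 60 42
f 54 60 59
f 37 59 63
f 59 42 66
f 63 66 43
f 59 66 63
f 38 64 52
f 64 43 65
f 52 65 39
f 64 65 52
f 36 48 72
f 48 38 73
f 72 73 45
f 48 73 72
f 40 53 69
f 53 36 68
f 69 68 44
f 53 68 69
f 42 60 61
f 60 40 57
f 61 57 41
f 60 57 61
f 43 66 62
f 66 42 58
f 62 58 35
f 66 58 62



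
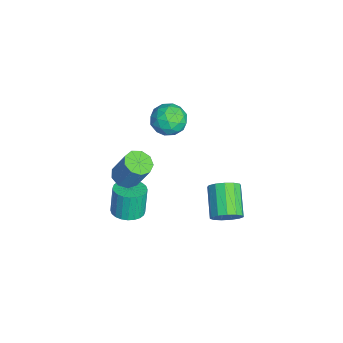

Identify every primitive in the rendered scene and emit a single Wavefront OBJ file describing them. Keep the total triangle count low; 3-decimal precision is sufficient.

v 1.209 -0.167 2.702
v 1.935 -0.247 3.304
v 1.385 -1.633 2.296
v 2.111 -1.713 2.898
v 1.232 -1.605 3.229
v 1.123 -0.699 3.48
v 2.197 -1.181 2.12
v 2.088 -0.275 2.371
v 2.546 -0.873 2.944
v 1.949 -1.135 3.63
v 1.371 -0.745 1.97
v 0.774 -1.007 2.656
v 1.556 -0.078 3.039
v 1.764 -1.802 2.561
v 1.247 -1.738 2.756
v 1.673 -1.785 3.11
v 1.079 -0.344 3.143
v 1.506 -0.391 3.496
v 1.092 -1.189 3.452
v 1.814 -1.489 2.104
v 2.241 -1.536 2.457
v 1.647 -0.095 2.49
v 2.073 -0.142 2.844
v 2.228 -0.691 2.148
v 2.342 -0.493 3.181
v 2.446 -1.355 2.942
v 2.497 -1.042 2.485
v 2.433 -0.51 2.632
v 1.991 -0.647 3.584
v 2.095 -1.509 3.345
v 1.578 -1.446 3.54
v 1.514 -0.913 3.688
v 2.351 -1.016 3.372
v 1.225 -0.371 2.255
v 1.329 -1.233 2.016
v 1.806 -0.967 1.912
v 1.742 -0.434 2.06
v 0.874 -0.525 2.658
v 0.978 -1.387 2.419
v 0.887 -1.37 2.968
v 0.823 -0.838 3.115
v 0.969 -0.864 2.228
v 3.101 -3.001 -2.964
v 3.828 -3.352 -2.774
v 3.506 -3.21 -1.285
v 2.779 -2.859 -1.476
v 3.911 -3.039 -2.786
v 3.589 -2.897 -1.297
v 3.87 -2.721 -2.825
v 3.548 -2.579 -1.336
v 3.712 -2.444 -2.885
v 3.39 -2.302 -1.397
v 3.461 -2.253 -2.958
v 3.139 -2.111 -1.469
v 3.155 -2.175 -3.032
v 2.833 -2.033 -1.543
v 2.841 -2.224 -3.095
v 2.519 -2.082 -1.606
v 2.567 -2.39 -3.138
v 2.245 -2.248 -1.649
v 2.374 -2.65 -3.155
v 2.052 -2.508 -1.666
v 2.291 -2.963 -3.143
v 1.969 -2.821 -1.654
v 2.332 -3.281 -3.104
v 2.01 -3.139 -1.615
v 2.49 -3.558 -3.043
v 2.168 -3.416 -1.555
v 2.741 -3.749 -2.971
v 2.419 -3.607 -1.482
v 3.047 -3.827 -2.897
v 2.725 -3.685 -1.408
v 3.361 -3.778 -2.834
v 3.039 -3.636 -1.345
v 3.635 -3.612 -2.791
v 3.313 -3.47 -1.302
v 2.849 -3.056 -0.301
v 3.548 -2.984 -0.534
v 3.99 -2.372 0.989
v 3.291 -2.444 1.221
v 3.289 -2.56 -0.629
v 3.732 -1.948 0.894
v 2.824 -2.367 -0.571
v 3.267 -1.755 0.952
v 2.371 -2.497 -0.387
v 2.814 -1.885 1.136
v 2.141 -2.888 -0.163
v 2.584 -2.276 1.36
v 2.242 -3.358 -0.004
v 2.685 -2.746 1.519
v 2.627 -3.686 0.016
v 3.07 -3.074 1.539
v 3.115 -3.72 -0.112
v 3.558 -3.108 1.411
v 3.479 -3.443 -0.329
v 3.922 -2.831 1.193
v 3.38 1.73 -3.579
v 3.718 1.267 -2.993
v 2.158 1.267 -2.094
v 1.82 1.73 -2.681
v 3.789 1.707 -2.869
v 2.229 1.707 -1.97
v 3.73 2.154 -2.971
v 2.171 2.153 -2.072
v 3.56 2.466 -3.266
v 2.001 2.466 -2.367
v 3.333 2.545 -3.66
v 1.773 2.545 -2.762
v 3.121 2.365 -4.029
v 1.561 2.365 -3.13
v 2.99 1.983 -4.255
v 1.431 1.983 -3.356
v 2.984 1.521 -4.266
v 1.424 1.521 -3.368
v 3.103 1.126 -4.06
v 1.543 1.126 -3.161
v 3.31 0.922 -3.7
v 1.75 0.922 -2.802
v 3.539 0.975 -3.303
v 1.98 0.975 -2.404
f 1 38 17
f 38 12 41
f 17 41 6
f 38 41 17
f 1 17 13
f 17 6 18
f 13 18 2
f 17 18 13
f 1 13 22
f 13 2 23
f 22 23 8
f 13 23 22
f 1 22 34
f 22 8 37
f 34 37 11
f 22 37 34
f 1 34 38
f 34 11 42
f 38 42 12
f 34 42 38
f 2 18 29
f 18 6 32
f 29 32 10
f 18 32 29
f 6 41 19
f 41 12 40
f 19 40 5
f 41 40 19
f 12 42 39
f 42 11 35
f 39 35 3
f 42 35 39
f 11 37 36
f 37 8 24
f 36 24 7
f 37 24 36
f 8 23 28
f 23 2 25
f 28 25 9
f 23 25 28
f 4 30 16
f 30 10 31
f 16 31 5
f 30 31 16
f 4 16 14
f 16 5 15
f 14 15 3
f 16 15 14
f 4 14 21
f 14 3 20
f 21 20 7
f 14 20 21
f 4 21 26
f 21 7 27
f 26 27 9
f 21 27 26
f 4 26 30
f 26 9 33
f 30 33 10
f 26 33 30
f 5 31 19
f 31 10 32
f 19 32 6
f 31 32 19
f 3 15 39
f 15 5 40
f 39 40 12
f 15 40 39
f 7 20 36
f 20 3 35
f 36 35 11
f 20 35 36
f 9 27 28
f 27 7 24
f 28 24 8
f 27 24 28
f 10 33 29
f 33 9 25
f 29 25 2
f 33 25 29
f 44 43 47
f 44 47 45
f 45 47 48
f 45 48 46
f 47 43 49
f 47 49 48
f 48 49 50
f 48 50 46
f 49 43 51
f 49 51 50
f 50 51 52
f 50 52 46
f 51 43 53
f 51 53 52
f 52 53 54
f 52 54 46
f 53 43 55
f 53 55 54
f 54 55 56
f 54 56 46
f 55 43 57
f 55 57 56
f 56 57 58
f 56 58 46
f 57 43 59
f 57 59 58
f 58 59 60
f 58 60 46
f 59 43 61
f 59 61 60
f 60 61 62
f 60 62 46
f 61 43 63
f 61 63 62
f 62 63 64
f 62 64 46
f 63 43 65
f 63 65 64
f 64 65 66
f 64 66 46
f 65 43 67
f 65 67 66
f 66 67 68
f 66 68 46
f 67 43 69
f 67 69 68
f 68 69 70
f 68 70 46
f 69 43 71
f 69 71 70
f 70 71 72
f 70 72 46
f 71 43 73
f 71 73 72
f 72 73 74
f 72 74 46
f 73 43 75
f 73 75 74
f 74 75 76
f 74 76 46
f 75 43 44
f 75 44 76
f 76 44 45
f 76 45 46
f 78 77 81
f 78 81 79
f 79 81 82
f 79 82 80
f 81 77 83
f 81 83 82
f 82 83 84
f 82 84 80
f 83 77 85
f 83 85 84
f 84 85 86
f 84 86 80
f 85 77 87
f 85 87 86
f 86 87 88
f 86 88 80
f 87 77 89
f 87 89 88
f 88 89 90
f 88 90 80
f 89 77 91
f 89 91 90
f 90 91 92
f 90 92 80
f 91 77 93
f 91 93 92
f 92 93 94
f 92 94 80
f 93 77 95
f 93 95 94
f 94 95 96
f 94 96 80
f 95 77 78
f 95 78 96
f 96 78 79
f 96 79 80
f 98 97 101
f 98 101 99
f 99 101 102
f 99 102 100
f 101 97 103
f 101 103 102
f 102 103 104
f 102 104 100
f 103 97 105
f 103 105 104
f 104 105 106
f 104 106 100
f 105 97 107
f 105 107 106
f 106 107 108
f 106 108 100
f 107 97 109
f 107 109 108
f 108 109 110
f 108 110 100
f 109 97 111
f 109 111 110
f 110 111 112
f 110 112 100
f 111 97 113
f 111 113 112
f 112 113 114
f 112 114 100
f 113 97 115
f 113 115 114
f 114 115 116
f 114 116 100
f 115 97 117
f 115 117 116
f 116 117 118
f 116 118 100
f 117 97 119
f 117 119 118
f 118 119 120
f 118 120 100
f 119 97 98
f 119 98 120
f 120 98 99
f 120 99 100



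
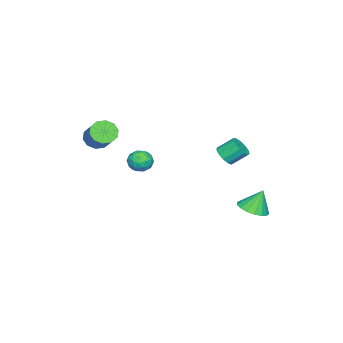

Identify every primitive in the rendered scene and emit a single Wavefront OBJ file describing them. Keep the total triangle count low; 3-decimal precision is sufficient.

v 2.135 -3.833 3.333
v 2.696 -4.39 3.339
v 3.585 -3.484 4.392
v 3.025 -2.927 4.387
v 2.799 -4.075 2.98
v 3.689 -3.169 4.034
v 2.65 -3.667 2.757
v 3.539 -2.761 3.811
v 2.303 -3.323 2.753
v 3.193 -2.417 3.807
v 1.893 -3.174 2.971
v 2.782 -2.268 4.025
v 1.575 -3.276 3.328
v 2.464 -2.37 4.381
v 1.471 -3.591 3.686
v 2.361 -2.685 4.74
v 1.621 -3.999 3.909
v 2.51 -3.093 4.963
v 1.967 -4.343 3.913
v 2.857 -3.437 4.967
v 2.378 -4.492 3.695
v 3.267 -3.586 4.749
v -1.822 1.813 1.296
v -1.289 2.235 1.13
v -1.685 3.029 1.877
v -2.218 2.607 2.044
v -1.582 2.323 0.881
v -1.978 3.117 1.628
v -1.952 2.249 0.764
v -2.348 3.043 1.511
v -2.28 2.036 0.816
v -2.676 2.831 1.563
v -2.463 1.753 1.021
v -2.859 2.547 1.768
v -2.442 1.488 1.313
v -2.838 2.283 2.06
v -2.225 1.327 1.6
v -2.621 2.121 2.347
v -1.879 1.32 1.79
v -2.275 2.114 2.537
v -1.516 1.469 1.824
v -1.912 2.264 2.571
v -1.25 1.728 1.69
v -1.646 2.522 2.437
v -1.165 2.013 1.432
v -1.561 2.807 2.179
v -1.74 3.557 -2.331
v -1.257 2.829 -1.958
v -2.12 3.983 -1.009
v -0.951 3.164 -1.978
v -0.825 3.589 -2.079
v -0.909 4.007 -2.237
v -1.183 4.322 -2.418
v -1.585 4.461 -2.578
v -2.023 4.393 -2.682
v -2.395 4.134 -2.705
v -2.618 3.742 -2.643
v -2.64 3.308 -2.509
v -2.455 2.931 -2.335
v -2.107 2.697 -2.159
v -1.674 2.661 -2.023
v -2.495 -2.907 -0.793
v -2.014 -2.721 -0.183
v -2.046 -4.119 -0.777
v -1.565 -3.933 -0.167
v -2.356 -3.961 -0.057
v -2.633 -3.212 -0.067
v -1.427 -3.628 -0.893
v -1.704 -2.879 -0.903
v -1.353 -3.166 -0.245
v -1.927 -3.372 0.272
v -2.133 -3.468 -1.232
v -2.707 -3.674 -0.715
v -2.294 -2.707 -0.489
v -1.766 -4.133 -0.471
v -2.231 -4.149 -0.406
v -1.948 -4.04 -0.048
v -2.658 -2.996 -0.421
v -2.375 -2.887 -0.063
v -2.576 -3.616 0.011
v -1.685 -3.953 -0.897
v -1.402 -3.844 -0.539
v -2.112 -2.8 -0.912
v -1.829 -2.691 -0.554
v -1.484 -3.224 -0.971
v -1.623 -2.86 -0.167
v -1.359 -3.573 -0.158
v -1.278 -3.393 -0.585
v -1.441 -2.953 -0.59
v -1.96 -2.981 0.136
v -1.696 -3.693 0.146
v -2.161 -3.71 0.21
v -2.324 -3.269 0.204
v -1.572 -3.243 0.1
v -2.364 -3.147 -1.106
v -2.1 -3.859 -1.096
v -1.736 -3.571 -1.164
v -1.899 -3.13 -1.17
v -2.701 -3.267 -0.802
v -2.437 -3.98 -0.793
v -2.619 -3.887 -0.37
v -2.782 -3.447 -0.375
v -2.488 -3.597 -1.06
f 2 1 5
f 2 5 3
f 3 5 6
f 3 6 4
f 5 1 7
f 5 7 6
f 6 7 8
f 6 8 4
f 7 1 9
f 7 9 8
f 8 9 10
f 8 10 4
f 9 1 11
f 9 11 10
f 10 11 12
f 10 12 4
f 11 1 13
f 11 13 12
f 12 13 14
f 12 14 4
f 13 1 15
f 13 15 14
f 14 15 16
f 14 16 4
f 15 1 17
f 15 17 16
f 16 17 18
f 16 18 4
f 17 1 19
f 17 19 18
f 18 19 20
f 18 20 4
f 19 1 21
f 19 21 20
f 20 21 22
f 20 22 4
f 21 1 2
f 21 2 22
f 22 2 3
f 22 3 4
f 24 23 27
f 24 27 25
f 25 27 28
f 25 28 26
f 27 23 29
f 27 29 28
f 28 29 30
f 28 30 26
f 29 23 31
f 29 31 30
f 30 31 32
f 30 32 26
f 31 23 33
f 31 33 32
f 32 33 34
f 32 34 26
f 33 23 35
f 33 35 34
f 34 35 36
f 34 36 26
f 35 23 37
f 35 37 36
f 36 37 38
f 36 38 26
f 37 23 39
f 37 39 38
f 38 39 40
f 38 40 26
f 39 23 41
f 39 41 40
f 40 41 42
f 40 42 26
f 41 23 43
f 41 43 42
f 42 43 44
f 42 44 26
f 43 23 45
f 43 45 44
f 44 45 46
f 44 46 26
f 45 23 24
f 45 24 46
f 46 24 25
f 46 25 26
f 48 47 50
f 48 50 49
f 50 47 51
f 50 51 49
f 51 47 52
f 51 52 49
f 52 47 53
f 52 53 49
f 53 47 54
f 53 54 49
f 54 47 55
f 54 55 49
f 55 47 56
f 55 56 49
f 56 47 57
f 56 57 49
f 57 47 58
f 57 58 49
f 58 47 59
f 58 59 49
f 59 47 60
f 59 60 49
f 60 47 61
f 60 61 49
f 61 47 48
f 61 48 49
f 62 99 78
f 99 73 102
f 78 102 67
f 99 102 78
f 62 78 74
f 78 67 79
f 74 79 63
f 78 79 74
f 62 74 83
f 74 63 84
f 83 84 69
f 74 84 83
f 62 83 95
f 83 69 98
f 95 98 72
f 83 98 95
f 62 95 99
f 95 72 103
f 99 103 73
f 95 103 99
f 63 79 90
f 79 67 93
f 90 93 71
f 79 93 90
f 67 102 80
f 102 73 101
f 80 101 66
f 102 101 80
f 73 103 100
f 103 72 96
f 100 96 64
f 103 96 100
f 72 98 97
f 98 69 85
f 97 85 68
f 98 85 97
f 69 84 89
f 84 63 86
f 89 86 70
f 84 86 89
f 65 91 77
f 91 71 92
f 77 92 66
f 91 92 77
f 65 77 75
f 77 66 76
f 75 76 64
f 77 76 75
f 65 75 82
f 75 64 81
f 82 81 68
f 75 81 82
f 65 82 87
f 82 68 88
f 87 88 70
f 82 88 87
f 65 87 91
f 87 70 94
f 91 94 71
f 87 94 91
f 66 92 80
f 92 71 93
f 80 93 67
f 92 93 80
f 64 76 100
f 76 66 101
f 100 101 73
f 76 101 100
f 68 81 97
f 81 64 96
f 97 96 72
f 81 96 97
f 70 88 89
f 88 68 85
f 89 85 69
f 88 85 89
f 71 94 90
f 94 70 86
f 90 86 63
f 94 86 90



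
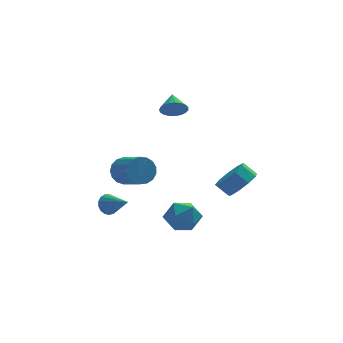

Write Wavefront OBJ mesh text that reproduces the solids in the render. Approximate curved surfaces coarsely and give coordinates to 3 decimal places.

v -2.922 -2.791 -2.924
v -2.45 -2.68 -3.429
v -1.958 -3.849 -2.256
v -2.369 -2.456 -3.193
v -2.414 -2.31 -2.895
v -2.576 -2.273 -2.604
v -2.817 -2.355 -2.386
v -3.082 -2.537 -2.291
v -3.31 -2.777 -2.342
v -3.45 -3.02 -2.525
v -3.468 -3.21 -2.8
v -3.362 -3.305 -3.104
v -3.155 -3.281 -3.366
v -2.894 -3.145 -3.527
v -2.64 -2.928 -3.55
v -1.937 -1.826 -0.918
v -1.341 -1.832 -1.618
v -0.586 -3.22 -0.963
v -1.183 -3.214 -0.262
v -1.144 -1.582 -1.314
v -0.389 -2.969 -0.659
v -1.129 -1.387 -0.919
v -0.374 -2.775 -0.264
v -1.299 -1.293 -0.524
v -0.544 -2.681 0.131
v -1.616 -1.321 -0.219
v -0.861 -2.709 0.436
v -2.006 -1.465 -0.074
v -1.251 -2.853 0.581
v -2.38 -1.692 -0.122
v -1.625 -3.079 0.533
v -2.653 -1.949 -0.353
v -1.898 -3.337 0.302
v -2.762 -2.178 -0.713
v -2.008 -3.566 -0.058
v -2.682 -2.327 -1.12
v -1.928 -3.714 -0.464
v -2.432 -2.361 -1.48
v -1.677 -3.748 -0.825
v -2.068 -2.272 -1.712
v -1.313 -3.66 -1.057
v -1.674 -2.081 -1.761
v -0.919 -3.469 -1.106
v 0.532 -2.103 -3.813
v 1.499 -2.344 -3.291
v 0.501 -3.776 -4.529
v 1.468 -4.017 -4.007
v 0.526 -3.878 -3.409
v 0.545 -2.844 -2.966
v 1.455 -3.276 -4.854
v 1.474 -2.242 -4.411
v 2.07 -3.069 -3.935
v 1.496 -3.441 -3.041
v 0.504 -2.679 -4.779
v -0.07 -3.051 -3.885
v 4.089 -3.763 -1.342
v 4.664 -2.891 -1.162
v 3.987 -2.586 -0.478
v 3.411 -3.457 -0.658
v 4.185 -2.767 -1.692
v 3.508 -2.461 -1.007
v 3.661 -3.108 -2.058
v 2.984 -2.803 -1.374
v 3.337 -3.756 -2.089
v 2.66 -3.45 -1.405
v 3.364 -4.407 -1.771
v 2.687 -4.101 -1.087
v 3.731 -4.757 -1.252
v 3.054 -4.451 -0.568
v 4.265 -4.641 -0.775
v 3.587 -4.335 -0.091
v 4.716 -4.115 -0.564
v 4.039 -3.809 0.121
v 4.874 -3.424 -0.716
v 4.197 -3.118 -0.032
v 0.708 -1.371 3.328
v 1.31 -1.635 3.749
v 0.732 -0.289 3.972
v 1.46 -1.49 3.5
v 1.48 -1.325 3.222
v 1.366 -1.168 2.962
v 1.139 -1.046 2.765
v 0.837 -0.98 2.666
v 0.513 -0.982 2.681
v 0.223 -1.051 2.808
v 0.017 -1.176 3.025
v -0.07 -1.334 3.294
v -0.022 -1.499 3.569
v 0.152 -1.642 3.803
v 0.422 -1.738 3.954
v 0.742 -1.77 3.997
v 1.056 -1.734 3.925
f 2 1 4
f 2 4 3
f 4 1 5
f 4 5 3
f 5 1 6
f 5 6 3
f 6 1 7
f 6 7 3
f 7 1 8
f 7 8 3
f 8 1 9
f 8 9 3
f 9 1 10
f 9 10 3
f 10 1 11
f 10 11 3
f 11 1 12
f 11 12 3
f 12 1 13
f 12 13 3
f 13 1 14
f 13 14 3
f 14 1 15
f 14 15 3
f 15 1 2
f 15 2 3
f 17 16 20
f 17 20 18
f 18 20 21
f 18 21 19
f 20 16 22
f 20 22 21
f 21 22 23
f 21 23 19
f 22 16 24
f 22 24 23
f 23 24 25
f 23 25 19
f 24 16 26
f 24 26 25
f 25 26 27
f 25 27 19
f 26 16 28
f 26 28 27
f 27 28 29
f 27 29 19
f 28 16 30
f 28 30 29
f 29 30 31
f 29 31 19
f 30 16 32
f 30 32 31
f 31 32 33
f 31 33 19
f 32 16 34
f 32 34 33
f 33 34 35
f 33 35 19
f 34 16 36
f 34 36 35
f 35 36 37
f 35 37 19
f 36 16 38
f 36 38 37
f 37 38 39
f 37 39 19
f 38 16 40
f 38 40 39
f 39 40 41
f 39 41 19
f 40 16 42
f 40 42 41
f 41 42 43
f 41 43 19
f 42 16 17
f 42 17 43
f 43 17 18
f 43 18 19
f 44 55 49
f 44 49 45
f 44 45 51
f 44 51 54
f 44 54 55
f 45 49 53
f 49 55 48
f 55 54 46
f 54 51 50
f 51 45 52
f 47 53 48
f 47 48 46
f 47 46 50
f 47 50 52
f 47 52 53
f 48 53 49
f 46 48 55
f 50 46 54
f 52 50 51
f 53 52 45
f 57 56 60
f 57 60 58
f 58 60 61
f 58 61 59
f 60 56 62
f 60 62 61
f 61 62 63
f 61 63 59
f 62 56 64
f 62 64 63
f 63 64 65
f 63 65 59
f 64 56 66
f 64 66 65
f 65 66 67
f 65 67 59
f 66 56 68
f 66 68 67
f 67 68 69
f 67 69 59
f 68 56 70
f 68 70 69
f 69 70 71
f 69 71 59
f 70 56 72
f 70 72 71
f 71 72 73
f 71 73 59
f 72 56 74
f 72 74 73
f 73 74 75
f 73 75 59
f 74 56 57
f 74 57 75
f 75 57 58
f 75 58 59
f 77 76 79
f 77 79 78
f 79 76 80
f 79 80 78
f 80 76 81
f 80 81 78
f 81 76 82
f 81 82 78
f 82 76 83
f 82 83 78
f 83 76 84
f 83 84 78
f 84 76 85
f 84 85 78
f 85 76 86
f 85 86 78
f 86 76 87
f 86 87 78
f 87 76 88
f 87 88 78
f 88 76 89
f 88 89 78
f 89 76 90
f 89 90 78
f 90 76 91
f 90 91 78
f 91 76 92
f 91 92 78
f 92 76 77
f 92 77 78



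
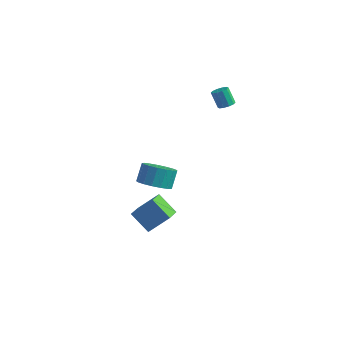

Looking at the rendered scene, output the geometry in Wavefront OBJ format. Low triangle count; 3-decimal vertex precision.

v -2.88 -2.901 -3.793
v -1.863 -2.217 -2.674
v -3.088 -1.643 -4.372
v -2.071 -0.96 -3.253
v -1.669 -3.14 -4.747
v -0.652 -2.457 -3.628
v -1.877 -1.883 -5.326
v -0.86 -1.199 -4.207
v 0.415 2.702 2.898
v 0.834 2.973 3.078
v 0.284 3.188 4.041
v -0.135 2.918 3.862
v 0.639 3.183 2.919
v 0.088 3.398 3.882
v 0.358 3.209 2.753
v -0.193 3.424 3.716
v 0.099 3.042 2.642
v -0.452 3.257 3.605
v -0.039 2.745 2.629
v -0.59 2.96 3.592
v -0.004 2.432 2.719
v -0.554 2.647 3.682
v 0.192 2.222 2.878
v -0.359 2.437 3.841
v 0.473 2.196 3.044
v -0.078 2.411 4.007
v 0.732 2.363 3.155
v 0.181 2.578 4.118
v 0.87 2.66 3.168
v 0.319 2.875 4.131
v -0.795 -4.074 0.578
v 0.15 -4.34 0.813
v 0.121 -3.592 1.777
v -0.825 -3.326 1.542
v 0.207 -3.959 0.52
v 0.177 -3.212 1.484
v 0.033 -3.606 0.24
v 0.004 -2.858 1.204
v -0.33 -3.359 0.038
v -0.359 -2.611 1.001
v -0.8 -3.276 -0.041
v -0.829 -2.528 0.923
v -1.268 -3.376 0.022
v -1.298 -2.628 0.986
v -1.629 -3.636 0.213
v -1.658 -2.888 1.176
v -1.798 -3.996 0.487
v -1.828 -3.248 1.451
v -1.738 -4.374 0.782
v -1.767 -3.626 1.746
v -1.462 -4.683 1.031
v -1.491 -3.936 1.994
v -1.033 -4.853 1.175
v -1.062 -4.105 2.139
v -0.549 -4.844 1.183
v -0.579 -4.096 2.147
v -0.123 -4.659 1.053
v -0.152 -3.911 2.016
f 2 4 1
f 5 2 1
f 1 4 3
f 3 5 1
f 2 8 4
f 6 2 5
f 6 8 2
f 4 8 3
f 7 5 3
f 3 8 7
f 7 6 5
f 8 6 7
f 10 9 13
f 10 13 11
f 11 13 14
f 11 14 12
f 13 9 15
f 13 15 14
f 14 15 16
f 14 16 12
f 15 9 17
f 15 17 16
f 16 17 18
f 16 18 12
f 17 9 19
f 17 19 18
f 18 19 20
f 18 20 12
f 19 9 21
f 19 21 20
f 20 21 22
f 20 22 12
f 21 9 23
f 21 23 22
f 22 23 24
f 22 24 12
f 23 9 25
f 23 25 24
f 24 25 26
f 24 26 12
f 25 9 27
f 25 27 26
f 26 27 28
f 26 28 12
f 27 9 29
f 27 29 28
f 28 29 30
f 28 30 12
f 29 9 10
f 29 10 30
f 30 10 11
f 30 11 12
f 32 31 35
f 32 35 33
f 33 35 36
f 33 36 34
f 35 31 37
f 35 37 36
f 36 37 38
f 36 38 34
f 37 31 39
f 37 39 38
f 38 39 40
f 38 40 34
f 39 31 41
f 39 41 40
f 40 41 42
f 40 42 34
f 41 31 43
f 41 43 42
f 42 43 44
f 42 44 34
f 43 31 45
f 43 45 44
f 44 45 46
f 44 46 34
f 45 31 47
f 45 47 46
f 46 47 48
f 46 48 34
f 47 31 49
f 47 49 48
f 48 49 50
f 48 50 34
f 49 31 51
f 49 51 50
f 50 51 52
f 50 52 34
f 51 31 53
f 51 53 52
f 52 53 54
f 52 54 34
f 53 31 55
f 53 55 54
f 54 55 56
f 54 56 34
f 55 31 57
f 55 57 56
f 56 57 58
f 56 58 34
f 57 31 32
f 57 32 58
f 58 32 33
f 58 33 34



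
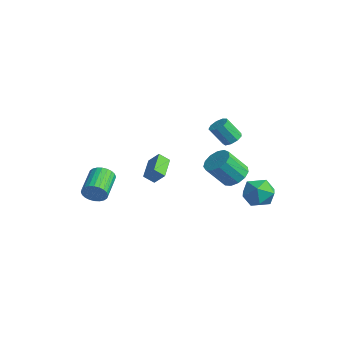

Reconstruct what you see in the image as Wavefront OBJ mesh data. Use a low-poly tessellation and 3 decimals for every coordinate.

v -1.382 -4.498 -1.756
v -0.948 -4.408 -1.043
v -2.204 -3.053 -0.45
v -2.638 -3.142 -1.164
v -0.801 -4.187 -1.235
v -2.056 -2.832 -0.643
v -0.742 -4.014 -1.507
v -1.998 -2.659 -0.914
v -0.781 -3.914 -1.817
v -2.036 -2.559 -1.224
v -0.911 -3.903 -2.118
v -2.167 -2.548 -1.525
v -1.113 -3.983 -2.363
v -2.368 -2.628 -1.77
v -1.356 -4.141 -2.516
v -2.611 -2.786 -1.924
v -1.603 -4.353 -2.554
v -2.858 -2.998 -1.961
v -1.816 -4.587 -2.47
v -3.072 -3.232 -1.877
v -1.964 -4.808 -2.277
v -3.219 -3.453 -1.685
v -2.022 -4.981 -2.006
v -3.278 -3.626 -1.413
v -1.984 -5.081 -1.696
v -3.239 -3.726 -1.103
v -1.853 -5.092 -1.395
v -3.109 -3.737 -0.802
v -1.652 -5.012 -1.15
v -2.907 -3.657 -0.557
v -1.409 -4.854 -0.996
v -2.664 -3.499 -0.404
v -1.162 -4.642 -0.959
v -2.417 -3.287 -0.366
v 1.181 3.816 1.589
v 1.839 3.719 1.806
v 1.318 3.006 3.068
v 0.659 3.104 2.851
v 1.672 4.136 1.972
v 1.151 3.423 3.234
v 1.275 4.403 1.959
v 0.754 3.69 3.221
v 0.834 4.396 1.773
v 0.313 3.683 3.035
v 0.555 4.117 1.501
v 0.034 3.405 2.763
v 0.569 3.698 1.27
v 0.048 2.986 2.532
v 0.869 3.334 1.188
v 0.348 2.622 2.45
v 1.315 3.196 1.294
v 0.794 2.483 2.556
v 1.698 3.348 1.538
v 1.177 2.635 2.8
v 1.401 -2.019 -0.252
v 1.057 -2.577 0.289
v 0.194 -0.857 0.179
v -0.15 -1.415 0.72
v 2.01 -1.665 0.5
v 1.666 -2.223 1.041
v 0.803 -0.503 0.931
v 0.459 -1.061 1.472
v 3.29 4.402 -2.674
v 4.464 4.311 -2.704
v 3.256 3.429 -1.036
v 4.43 3.338 -1.066
v 3.925 4.385 -0.878
v 3.946 4.987 -1.89
v 3.774 2.753 -1.85
v 3.795 3.355 -2.862
v 4.763 3.293 -2.194
v 4.856 4.301 -1.593
v 2.864 3.439 -2.147
v 2.957 4.447 -1.546
v 3.655 2.284 0.051
v 4.527 1.87 -0.036
v 4.138 0.742 1.443
v 3.265 1.156 1.529
v 4.591 2.293 0.304
v 4.202 1.165 1.783
v 4.357 2.714 0.563
v 3.968 1.586 2.042
v 3.9 2.998 0.66
v 3.511 1.87 2.138
v 3.365 3.055 0.563
v 2.976 1.927 2.042
v 2.922 2.868 0.303
v 2.533 1.74 1.782
v 2.712 2.495 -0.036
v 2.323 1.367 1.442
v 2.801 2.055 -0.349
v 2.412 0.927 1.13
v 3.161 1.688 -0.534
v 2.772 0.56 0.945
v 3.677 1.51 -0.534
v 3.288 0.382 0.945
v 4.187 1.578 -0.348
v 3.798 0.45 1.131
f 2 1 5
f 2 5 3
f 3 5 6
f 3 6 4
f 5 1 7
f 5 7 6
f 6 7 8
f 6 8 4
f 7 1 9
f 7 9 8
f 8 9 10
f 8 10 4
f 9 1 11
f 9 11 10
f 10 11 12
f 10 12 4
f 11 1 13
f 11 13 12
f 12 13 14
f 12 14 4
f 13 1 15
f 13 15 14
f 14 15 16
f 14 16 4
f 15 1 17
f 15 17 16
f 16 17 18
f 16 18 4
f 17 1 19
f 17 19 18
f 18 19 20
f 18 20 4
f 19 1 21
f 19 21 20
f 20 21 22
f 20 22 4
f 21 1 23
f 21 23 22
f 22 23 24
f 22 24 4
f 23 1 25
f 23 25 24
f 24 25 26
f 24 26 4
f 25 1 27
f 25 27 26
f 26 27 28
f 26 28 4
f 27 1 29
f 27 29 28
f 28 29 30
f 28 30 4
f 29 1 31
f 29 31 30
f 30 31 32
f 30 32 4
f 31 1 33
f 31 33 32
f 32 33 34
f 32 34 4
f 33 1 2
f 33 2 34
f 34 2 3
f 34 3 4
f 36 35 39
f 36 39 37
f 37 39 40
f 37 40 38
f 39 35 41
f 39 41 40
f 40 41 42
f 40 42 38
f 41 35 43
f 41 43 42
f 42 43 44
f 42 44 38
f 43 35 45
f 43 45 44
f 44 45 46
f 44 46 38
f 45 35 47
f 45 47 46
f 46 47 48
f 46 48 38
f 47 35 49
f 47 49 48
f 48 49 50
f 48 50 38
f 49 35 51
f 49 51 50
f 50 51 52
f 50 52 38
f 51 35 53
f 51 53 52
f 52 53 54
f 52 54 38
f 53 35 36
f 53 36 54
f 54 36 37
f 54 37 38
f 56 58 55
f 59 56 55
f 55 58 57
f 57 59 55
f 56 62 58
f 60 56 59
f 60 62 56
f 58 62 57
f 61 59 57
f 57 62 61
f 61 60 59
f 62 60 61
f 63 74 68
f 63 68 64
f 63 64 70
f 63 70 73
f 63 73 74
f 64 68 72
f 68 74 67
f 74 73 65
f 73 70 69
f 70 64 71
f 66 72 67
f 66 67 65
f 66 65 69
f 66 69 71
f 66 71 72
f 67 72 68
f 65 67 74
f 69 65 73
f 71 69 70
f 72 71 64
f 76 75 79
f 76 79 77
f 77 79 80
f 77 80 78
f 79 75 81
f 79 81 80
f 80 81 82
f 80 82 78
f 81 75 83
f 81 83 82
f 82 83 84
f 82 84 78
f 83 75 85
f 83 85 84
f 84 85 86
f 84 86 78
f 85 75 87
f 85 87 86
f 86 87 88
f 86 88 78
f 87 75 89
f 87 89 88
f 88 89 90
f 88 90 78
f 89 75 91
f 89 91 90
f 90 91 92
f 90 92 78
f 91 75 93
f 91 93 92
f 92 93 94
f 92 94 78
f 93 75 95
f 93 95 94
f 94 95 96
f 94 96 78
f 95 75 97
f 95 97 96
f 96 97 98
f 96 98 78
f 97 75 76
f 97 76 98
f 98 76 77
f 98 77 78

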